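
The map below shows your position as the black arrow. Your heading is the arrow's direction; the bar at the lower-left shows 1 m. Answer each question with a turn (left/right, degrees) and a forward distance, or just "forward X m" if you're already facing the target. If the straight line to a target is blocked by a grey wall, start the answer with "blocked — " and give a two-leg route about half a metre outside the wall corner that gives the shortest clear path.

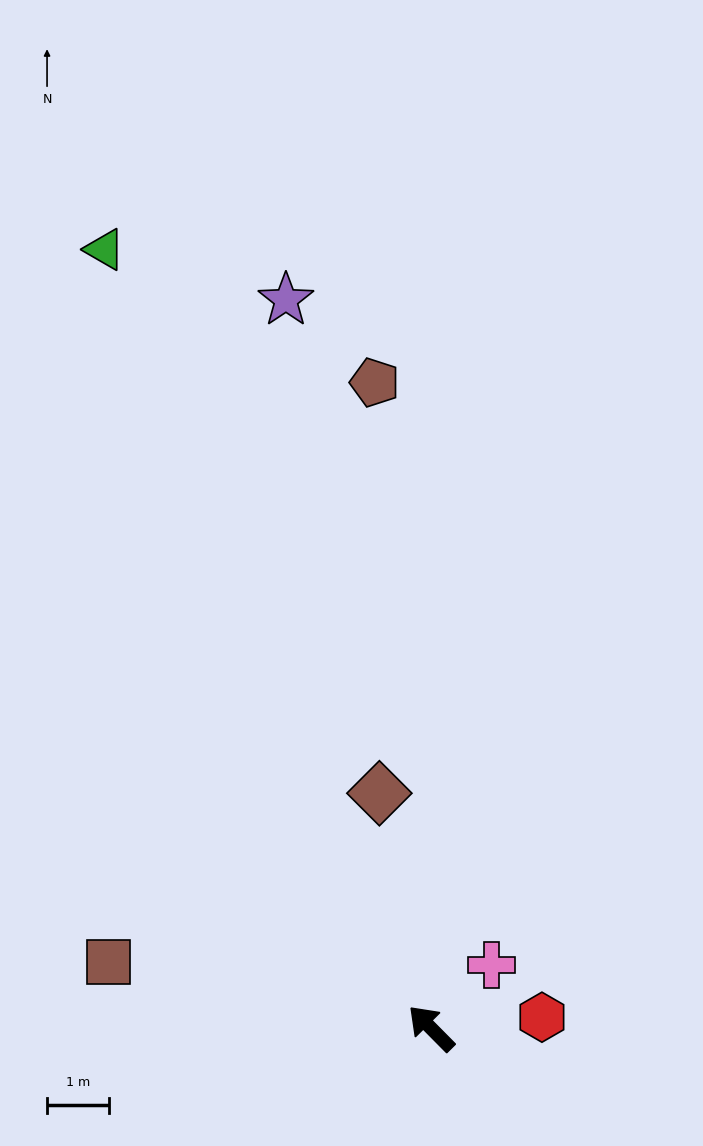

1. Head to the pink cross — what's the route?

turn right 88°, forward 1.4 m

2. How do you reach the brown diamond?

turn right 32°, forward 3.9 m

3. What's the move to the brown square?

turn left 34°, forward 5.3 m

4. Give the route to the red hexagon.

turn right 129°, forward 1.8 m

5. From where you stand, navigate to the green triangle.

turn right 22°, forward 13.7 m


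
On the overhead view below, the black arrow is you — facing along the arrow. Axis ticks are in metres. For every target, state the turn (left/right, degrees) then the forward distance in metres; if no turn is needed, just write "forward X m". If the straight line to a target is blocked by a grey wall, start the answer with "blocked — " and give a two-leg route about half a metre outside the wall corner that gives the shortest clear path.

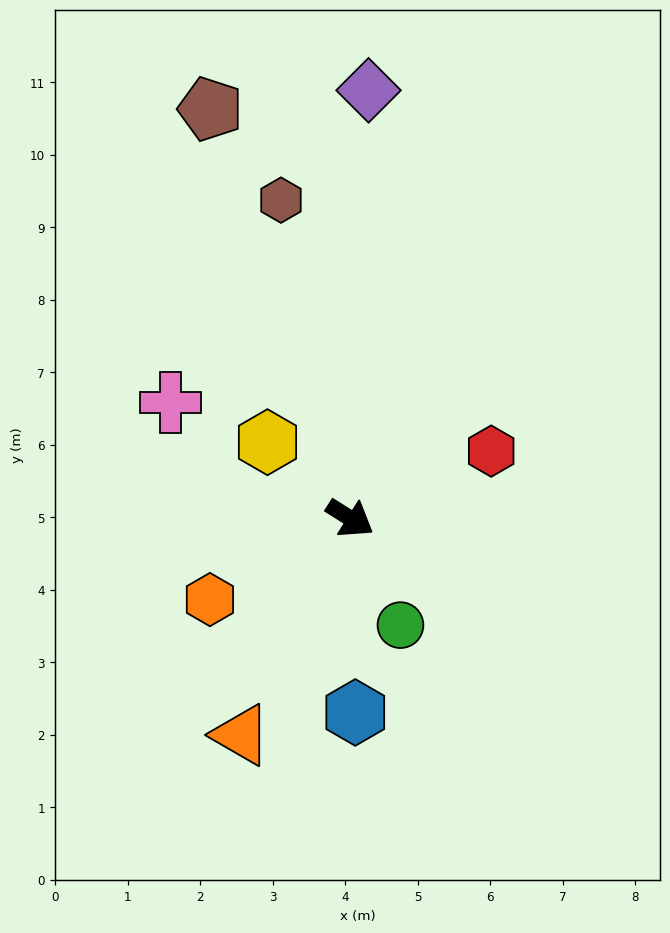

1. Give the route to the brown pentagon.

turn left 141°, forward 6.0 m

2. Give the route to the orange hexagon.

turn right 118°, forward 2.2 m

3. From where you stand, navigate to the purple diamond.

turn left 120°, forward 5.9 m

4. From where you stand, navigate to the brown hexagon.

turn left 135°, forward 4.5 m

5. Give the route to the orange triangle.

turn right 85°, forward 3.3 m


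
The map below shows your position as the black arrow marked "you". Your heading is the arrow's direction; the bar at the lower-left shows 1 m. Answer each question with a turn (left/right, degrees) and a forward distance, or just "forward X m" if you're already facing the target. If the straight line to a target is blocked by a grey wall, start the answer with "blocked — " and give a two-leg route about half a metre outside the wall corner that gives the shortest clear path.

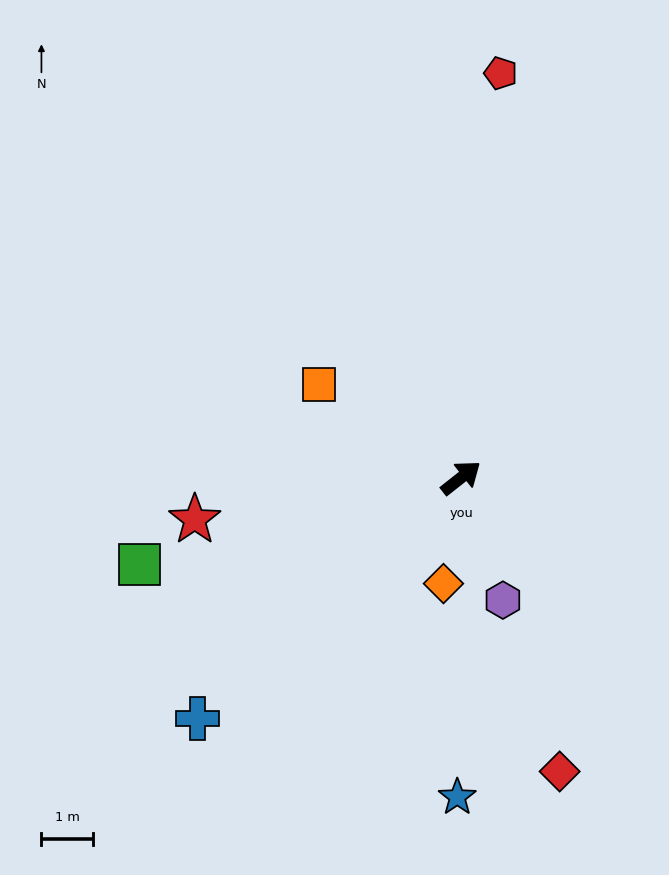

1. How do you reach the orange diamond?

turn right 138°, forward 2.1 m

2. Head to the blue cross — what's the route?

turn right 176°, forward 6.9 m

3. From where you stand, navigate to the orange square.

turn left 109°, forward 3.3 m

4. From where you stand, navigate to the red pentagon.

turn left 46°, forward 7.8 m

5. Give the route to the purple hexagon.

turn right 109°, forward 2.5 m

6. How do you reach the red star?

turn left 151°, forward 5.2 m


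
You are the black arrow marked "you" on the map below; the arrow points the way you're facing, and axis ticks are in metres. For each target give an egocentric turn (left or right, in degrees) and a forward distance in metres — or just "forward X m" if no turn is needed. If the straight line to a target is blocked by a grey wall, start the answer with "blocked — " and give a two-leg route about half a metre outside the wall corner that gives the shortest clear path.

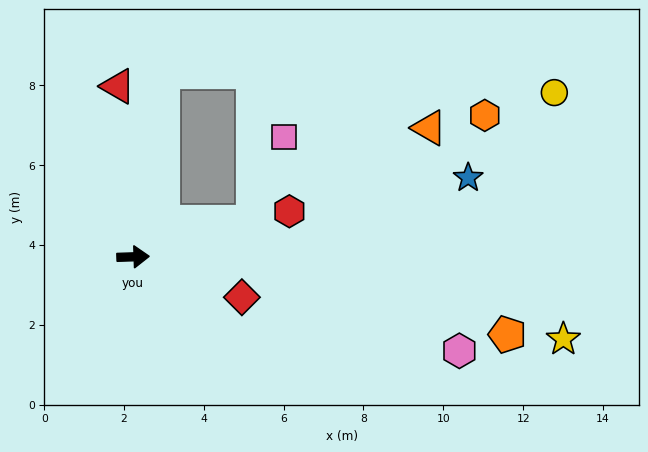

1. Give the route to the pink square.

blocked — turn left 14°, forward 3.1 m, then turn left 54°, forward 2.3 m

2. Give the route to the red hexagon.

turn left 14°, forward 4.1 m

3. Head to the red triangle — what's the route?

turn left 93°, forward 4.3 m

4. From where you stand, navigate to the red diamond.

turn right 22°, forward 2.9 m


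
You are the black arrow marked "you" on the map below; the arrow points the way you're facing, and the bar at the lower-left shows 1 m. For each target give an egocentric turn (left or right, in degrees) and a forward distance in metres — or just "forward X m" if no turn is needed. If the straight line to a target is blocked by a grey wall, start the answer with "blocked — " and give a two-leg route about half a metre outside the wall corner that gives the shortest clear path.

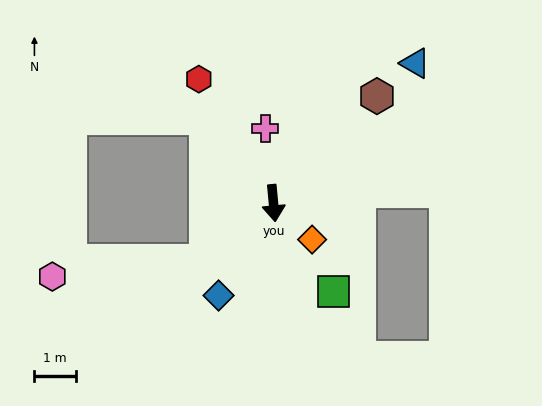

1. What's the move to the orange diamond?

turn left 41°, forward 1.3 m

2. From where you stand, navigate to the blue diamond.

turn right 36°, forward 2.6 m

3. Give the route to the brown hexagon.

turn left 131°, forward 3.6 m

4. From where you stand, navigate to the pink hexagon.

blocked — turn right 54°, forward 2.2 m, then turn right 36°, forward 3.8 m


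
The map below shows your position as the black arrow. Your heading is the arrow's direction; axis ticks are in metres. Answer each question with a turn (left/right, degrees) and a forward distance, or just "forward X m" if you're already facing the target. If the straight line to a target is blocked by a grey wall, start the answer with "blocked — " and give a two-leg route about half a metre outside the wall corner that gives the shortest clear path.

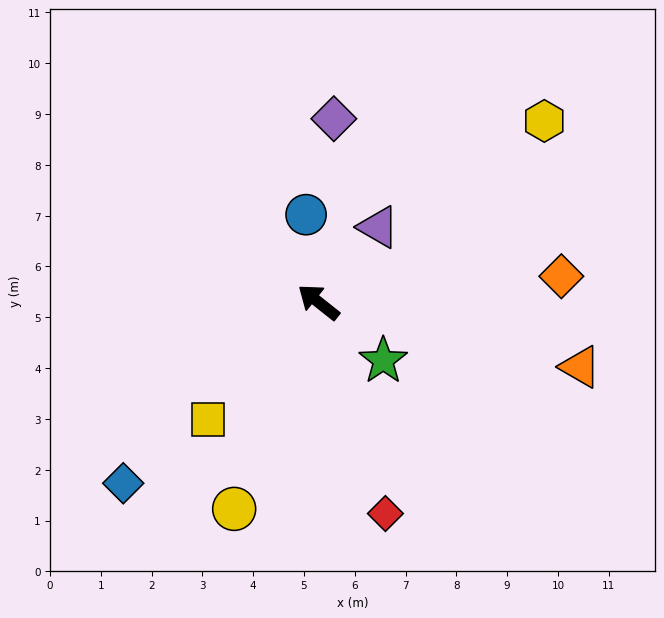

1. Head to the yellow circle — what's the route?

turn left 106°, forward 4.4 m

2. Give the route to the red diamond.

turn left 146°, forward 4.4 m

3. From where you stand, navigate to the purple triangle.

turn right 90°, forward 1.9 m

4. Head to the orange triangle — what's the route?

turn right 155°, forward 5.3 m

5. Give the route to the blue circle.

turn right 43°, forward 1.7 m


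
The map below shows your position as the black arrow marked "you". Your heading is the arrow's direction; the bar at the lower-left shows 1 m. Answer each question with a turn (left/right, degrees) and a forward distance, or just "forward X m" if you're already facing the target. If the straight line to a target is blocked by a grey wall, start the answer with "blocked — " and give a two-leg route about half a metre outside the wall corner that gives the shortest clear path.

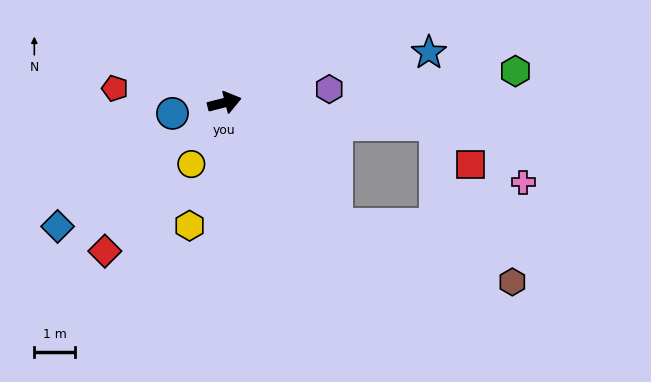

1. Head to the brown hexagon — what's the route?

blocked — turn right 62°, forward 4.1 m, then turn left 30°, forward 4.6 m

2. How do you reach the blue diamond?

turn right 158°, forward 5.1 m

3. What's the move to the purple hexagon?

turn right 7°, forward 2.6 m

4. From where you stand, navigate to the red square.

blocked — turn right 20°, forward 5.2 m, then turn right 44°, forward 1.3 m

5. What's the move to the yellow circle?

turn right 133°, forward 1.7 m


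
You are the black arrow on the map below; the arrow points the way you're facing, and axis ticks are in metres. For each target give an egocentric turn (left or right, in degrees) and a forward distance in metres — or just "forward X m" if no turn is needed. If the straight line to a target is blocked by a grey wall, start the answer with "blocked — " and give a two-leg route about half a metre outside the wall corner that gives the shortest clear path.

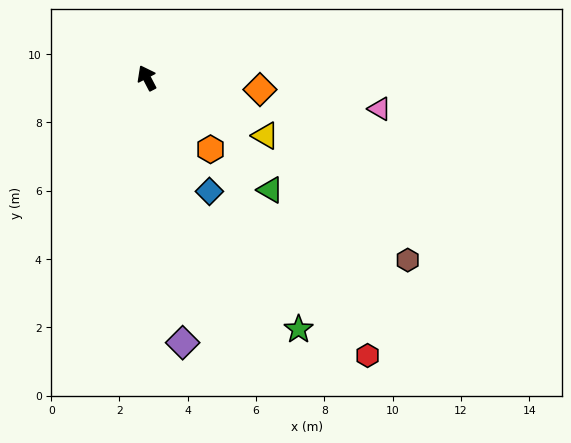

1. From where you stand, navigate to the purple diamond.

turn left 160°, forward 7.8 m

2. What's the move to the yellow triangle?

turn right 144°, forward 3.9 m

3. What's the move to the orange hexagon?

turn right 166°, forward 2.8 m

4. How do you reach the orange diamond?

turn right 123°, forward 3.3 m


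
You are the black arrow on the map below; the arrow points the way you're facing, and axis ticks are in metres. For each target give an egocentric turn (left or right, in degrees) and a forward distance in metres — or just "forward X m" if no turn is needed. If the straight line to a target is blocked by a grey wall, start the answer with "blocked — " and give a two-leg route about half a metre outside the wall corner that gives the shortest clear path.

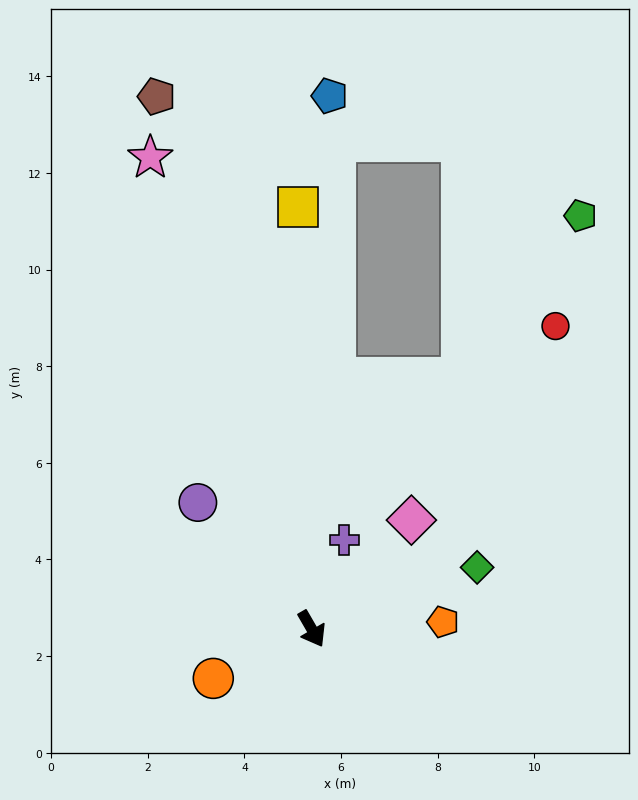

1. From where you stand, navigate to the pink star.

turn left 169°, forward 10.3 m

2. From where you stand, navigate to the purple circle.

turn right 168°, forward 3.5 m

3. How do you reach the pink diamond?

turn left 107°, forward 3.1 m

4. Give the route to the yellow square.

turn left 152°, forward 8.7 m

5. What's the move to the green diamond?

turn left 80°, forward 3.7 m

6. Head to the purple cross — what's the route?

turn left 130°, forward 2.0 m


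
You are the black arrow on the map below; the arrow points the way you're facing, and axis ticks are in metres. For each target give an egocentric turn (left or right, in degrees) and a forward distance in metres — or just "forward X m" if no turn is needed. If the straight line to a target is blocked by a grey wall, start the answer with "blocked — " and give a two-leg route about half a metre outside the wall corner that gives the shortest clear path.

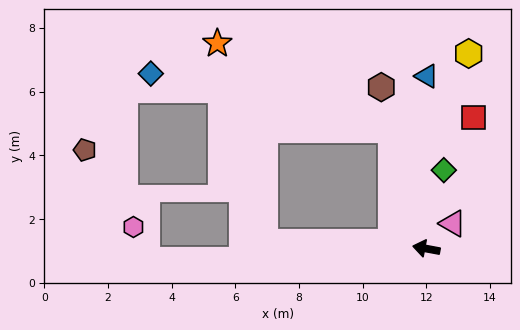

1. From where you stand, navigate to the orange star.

blocked — turn right 63°, forward 3.9 m, then turn left 47°, forward 6.1 m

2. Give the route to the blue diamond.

blocked — turn right 63°, forward 3.9 m, then turn left 61°, forward 7.7 m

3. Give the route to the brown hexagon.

turn right 64°, forward 5.3 m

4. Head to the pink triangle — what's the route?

turn right 126°, forward 1.1 m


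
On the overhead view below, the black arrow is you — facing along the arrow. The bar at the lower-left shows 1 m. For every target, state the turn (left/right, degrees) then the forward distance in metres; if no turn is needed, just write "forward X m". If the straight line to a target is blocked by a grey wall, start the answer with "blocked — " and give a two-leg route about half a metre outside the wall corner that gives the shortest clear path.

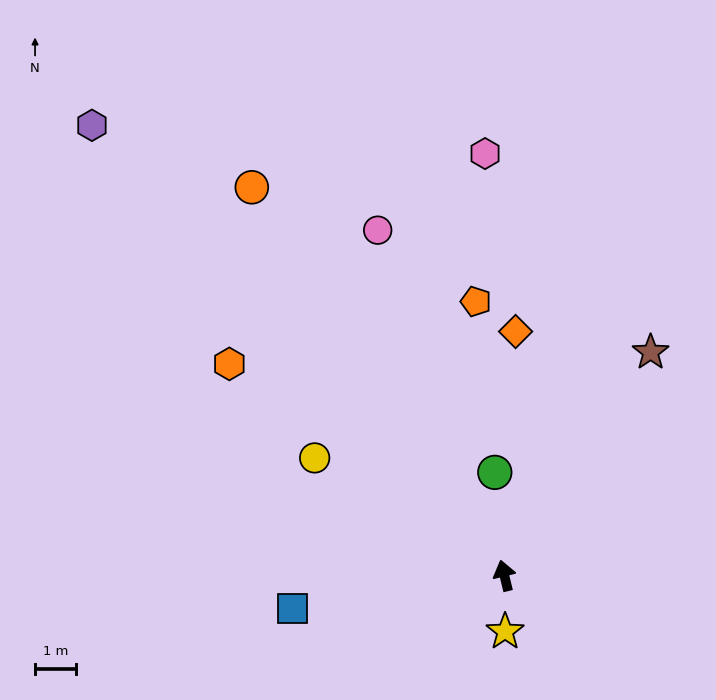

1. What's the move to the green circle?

turn right 8°, forward 2.5 m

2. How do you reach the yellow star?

turn left 167°, forward 1.4 m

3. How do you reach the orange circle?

turn left 19°, forward 11.3 m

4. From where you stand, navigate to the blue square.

turn left 85°, forward 5.2 m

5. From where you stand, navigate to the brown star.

turn right 47°, forward 6.5 m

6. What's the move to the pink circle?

turn left 7°, forward 9.0 m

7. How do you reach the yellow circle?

turn left 45°, forward 5.5 m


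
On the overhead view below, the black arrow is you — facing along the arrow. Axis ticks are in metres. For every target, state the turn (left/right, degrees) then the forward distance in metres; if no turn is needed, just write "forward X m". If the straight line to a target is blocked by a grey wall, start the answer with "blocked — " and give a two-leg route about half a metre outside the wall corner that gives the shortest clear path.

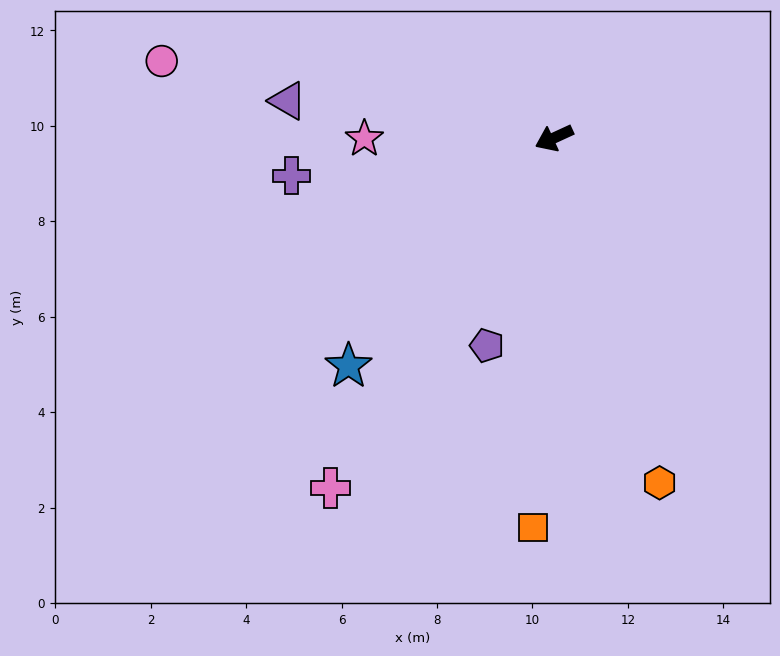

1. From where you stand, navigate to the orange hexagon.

turn left 82°, forward 7.6 m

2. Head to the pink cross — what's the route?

turn left 33°, forward 8.7 m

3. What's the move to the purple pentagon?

turn left 47°, forward 4.6 m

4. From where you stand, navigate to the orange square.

turn left 62°, forward 8.2 m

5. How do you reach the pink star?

turn right 25°, forward 4.0 m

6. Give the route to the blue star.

turn left 23°, forward 6.4 m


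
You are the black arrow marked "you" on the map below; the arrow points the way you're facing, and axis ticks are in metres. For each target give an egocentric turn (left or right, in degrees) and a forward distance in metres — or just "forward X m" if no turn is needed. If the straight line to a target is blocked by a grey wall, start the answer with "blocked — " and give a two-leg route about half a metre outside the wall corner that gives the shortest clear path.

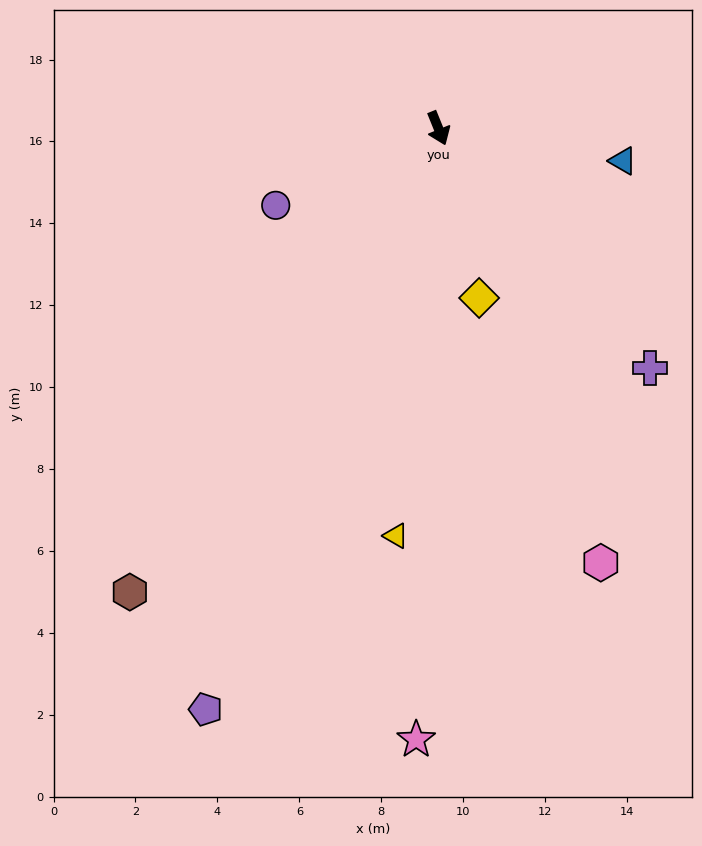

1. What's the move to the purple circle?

turn right 87°, forward 4.4 m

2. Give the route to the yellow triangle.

turn right 28°, forward 10.0 m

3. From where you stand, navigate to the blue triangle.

turn left 58°, forward 4.6 m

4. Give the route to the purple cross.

turn left 19°, forward 7.8 m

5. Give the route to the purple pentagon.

turn right 44°, forward 15.3 m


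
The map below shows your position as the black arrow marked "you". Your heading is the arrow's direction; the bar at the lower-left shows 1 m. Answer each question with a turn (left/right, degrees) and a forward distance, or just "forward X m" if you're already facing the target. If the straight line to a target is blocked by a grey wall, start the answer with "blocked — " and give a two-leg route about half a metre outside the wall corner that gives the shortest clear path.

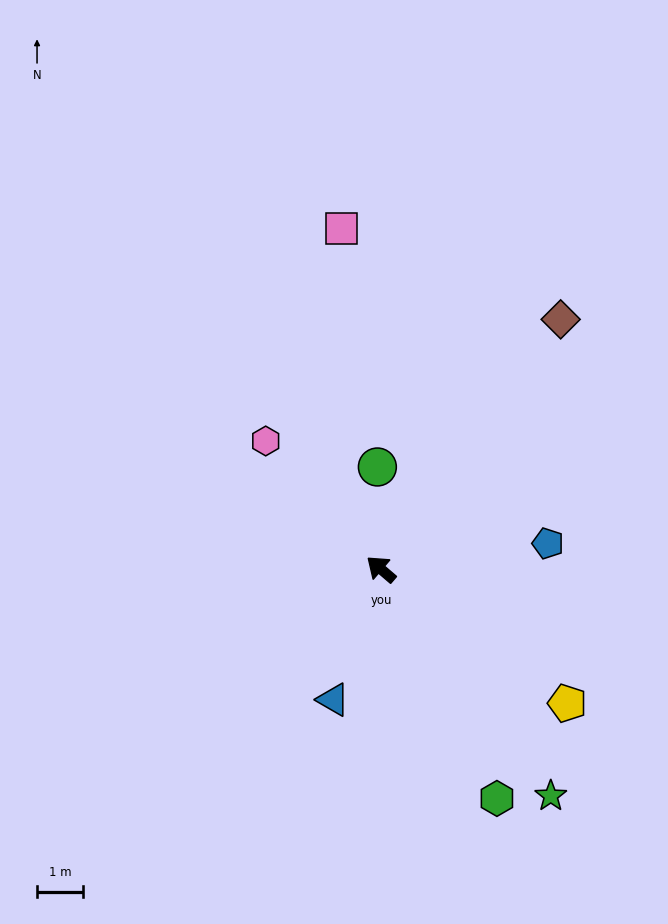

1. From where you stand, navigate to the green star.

turn left 167°, forward 6.1 m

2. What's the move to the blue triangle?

turn left 110°, forward 3.0 m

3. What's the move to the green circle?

turn right 47°, forward 2.2 m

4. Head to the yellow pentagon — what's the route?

turn right 175°, forward 5.0 m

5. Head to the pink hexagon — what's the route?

turn right 7°, forward 3.7 m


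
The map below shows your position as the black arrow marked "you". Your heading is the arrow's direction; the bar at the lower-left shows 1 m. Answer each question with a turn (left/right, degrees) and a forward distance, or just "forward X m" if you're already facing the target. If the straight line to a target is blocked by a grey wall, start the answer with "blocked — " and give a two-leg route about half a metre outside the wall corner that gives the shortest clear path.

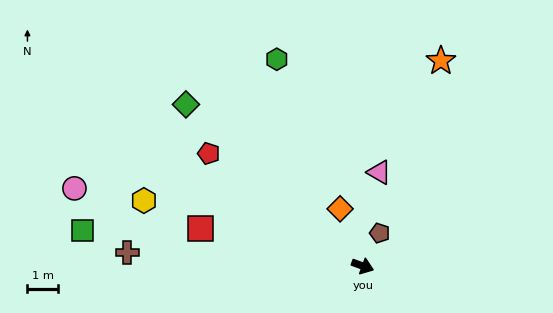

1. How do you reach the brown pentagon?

turn left 83°, forward 1.2 m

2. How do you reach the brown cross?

turn right 163°, forward 7.8 m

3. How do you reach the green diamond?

turn left 158°, forward 7.9 m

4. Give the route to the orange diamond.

turn left 132°, forward 2.0 m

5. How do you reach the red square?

turn right 173°, forward 5.5 m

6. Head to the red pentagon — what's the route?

turn left 164°, forward 6.3 m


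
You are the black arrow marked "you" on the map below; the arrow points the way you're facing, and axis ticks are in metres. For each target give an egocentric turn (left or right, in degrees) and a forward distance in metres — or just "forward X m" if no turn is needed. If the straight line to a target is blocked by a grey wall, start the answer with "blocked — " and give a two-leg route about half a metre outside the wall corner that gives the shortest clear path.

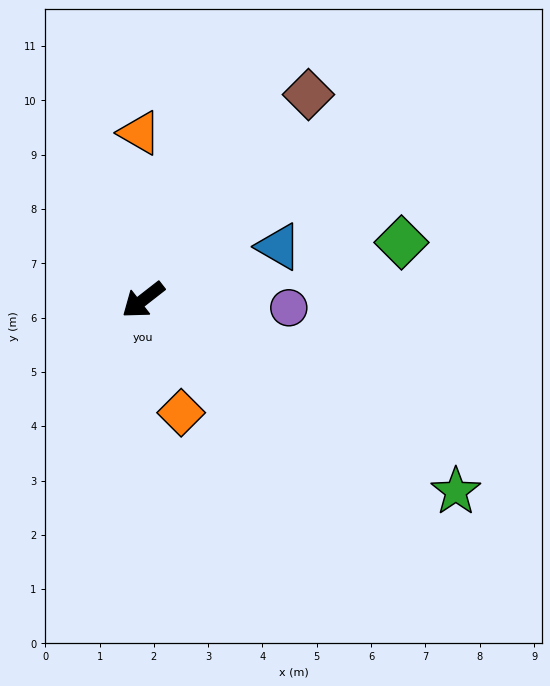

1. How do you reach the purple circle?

turn left 139°, forward 2.7 m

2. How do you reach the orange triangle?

turn right 127°, forward 3.1 m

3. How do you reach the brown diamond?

turn right 167°, forward 4.9 m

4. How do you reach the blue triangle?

turn left 164°, forward 2.7 m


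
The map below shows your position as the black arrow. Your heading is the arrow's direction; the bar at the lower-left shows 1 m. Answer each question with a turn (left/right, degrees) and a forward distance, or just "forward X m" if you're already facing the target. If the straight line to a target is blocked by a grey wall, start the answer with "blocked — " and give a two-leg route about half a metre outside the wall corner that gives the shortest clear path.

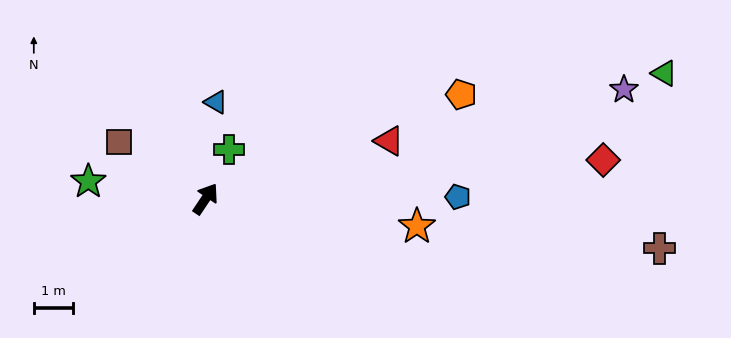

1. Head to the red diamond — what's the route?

turn right 51°, forward 10.2 m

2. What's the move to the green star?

turn left 115°, forward 3.0 m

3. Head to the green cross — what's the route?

turn left 8°, forward 1.4 m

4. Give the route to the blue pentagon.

turn right 56°, forward 6.4 m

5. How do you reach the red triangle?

turn right 39°, forward 4.9 m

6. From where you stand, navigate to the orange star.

turn right 64°, forward 5.4 m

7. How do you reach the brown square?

turn left 91°, forward 2.6 m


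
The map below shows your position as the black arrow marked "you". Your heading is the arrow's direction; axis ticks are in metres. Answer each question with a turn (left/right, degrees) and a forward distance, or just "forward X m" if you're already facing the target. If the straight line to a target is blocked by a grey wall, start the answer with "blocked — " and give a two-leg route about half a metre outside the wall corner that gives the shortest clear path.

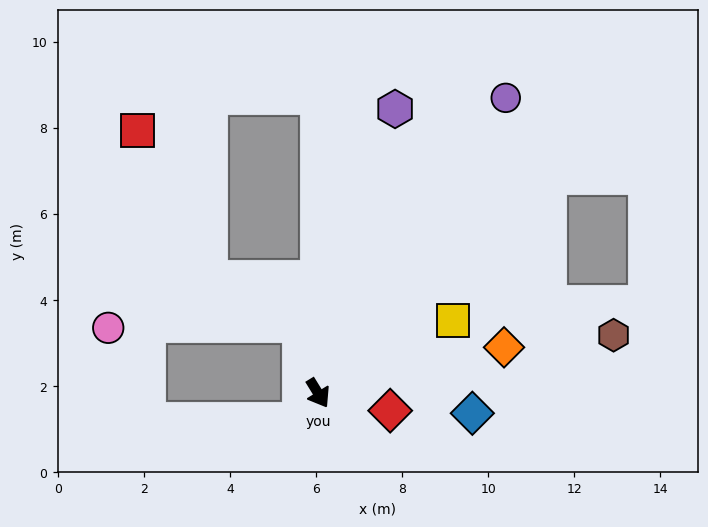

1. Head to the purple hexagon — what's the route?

turn left 133°, forward 6.8 m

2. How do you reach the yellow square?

turn left 87°, forward 3.6 m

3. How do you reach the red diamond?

turn left 45°, forward 1.7 m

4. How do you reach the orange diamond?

turn left 72°, forward 4.4 m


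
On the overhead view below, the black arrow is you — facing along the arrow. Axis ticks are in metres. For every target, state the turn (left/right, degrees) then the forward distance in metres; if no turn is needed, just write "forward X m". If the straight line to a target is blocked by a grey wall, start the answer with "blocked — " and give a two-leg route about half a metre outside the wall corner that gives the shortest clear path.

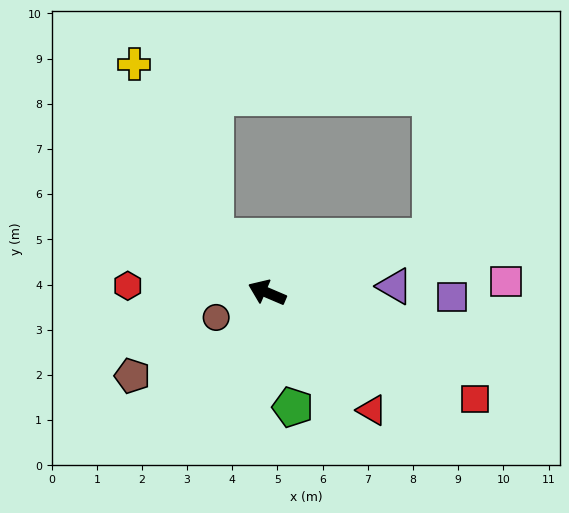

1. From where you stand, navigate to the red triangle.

turn left 155°, forward 3.5 m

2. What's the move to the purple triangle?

turn right 154°, forward 2.8 m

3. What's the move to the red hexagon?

turn left 20°, forward 3.1 m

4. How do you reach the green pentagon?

turn left 126°, forward 2.6 m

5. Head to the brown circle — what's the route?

turn left 49°, forward 1.3 m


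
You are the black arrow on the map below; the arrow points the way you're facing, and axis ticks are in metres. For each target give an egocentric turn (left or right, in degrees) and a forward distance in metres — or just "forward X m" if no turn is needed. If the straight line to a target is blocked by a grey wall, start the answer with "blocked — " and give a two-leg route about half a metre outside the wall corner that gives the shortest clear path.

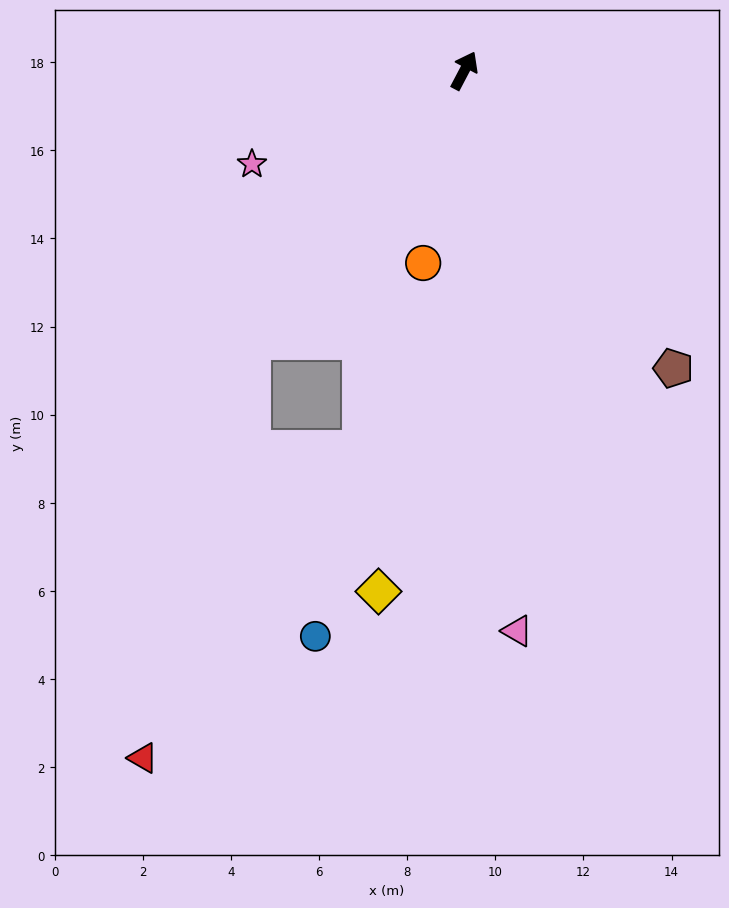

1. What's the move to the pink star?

turn left 142°, forward 5.3 m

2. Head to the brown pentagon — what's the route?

turn right 117°, forward 8.3 m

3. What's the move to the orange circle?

turn right 164°, forward 4.5 m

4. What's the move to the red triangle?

blocked — turn left 170°, forward 7.8 m, then turn left 23°, forward 9.8 m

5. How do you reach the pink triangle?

turn right 147°, forward 12.8 m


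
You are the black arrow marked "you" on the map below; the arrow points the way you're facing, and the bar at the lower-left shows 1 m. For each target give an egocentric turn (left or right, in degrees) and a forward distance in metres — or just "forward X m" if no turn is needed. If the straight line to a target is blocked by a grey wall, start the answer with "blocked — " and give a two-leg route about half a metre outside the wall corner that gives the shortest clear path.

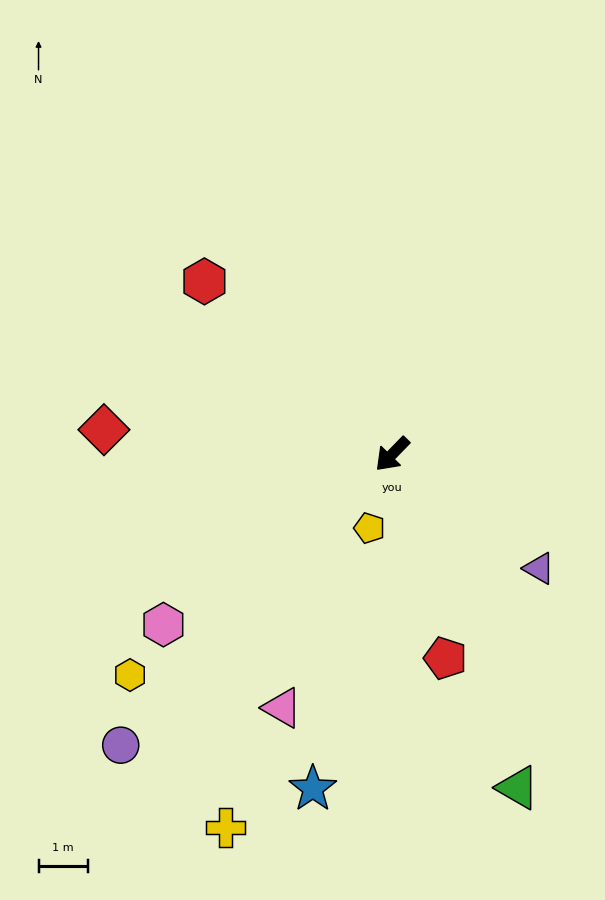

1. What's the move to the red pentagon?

turn left 59°, forward 4.3 m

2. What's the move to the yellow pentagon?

turn left 27°, forward 1.6 m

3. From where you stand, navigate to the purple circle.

forward 8.1 m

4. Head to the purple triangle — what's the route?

turn left 96°, forward 3.8 m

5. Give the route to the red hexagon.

turn right 88°, forward 5.2 m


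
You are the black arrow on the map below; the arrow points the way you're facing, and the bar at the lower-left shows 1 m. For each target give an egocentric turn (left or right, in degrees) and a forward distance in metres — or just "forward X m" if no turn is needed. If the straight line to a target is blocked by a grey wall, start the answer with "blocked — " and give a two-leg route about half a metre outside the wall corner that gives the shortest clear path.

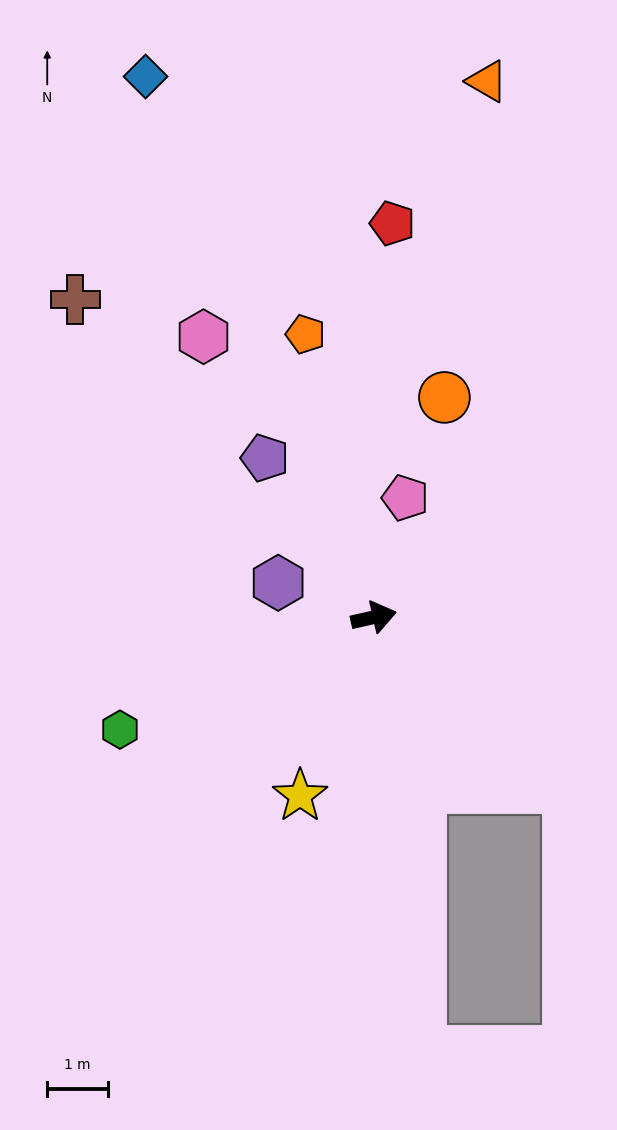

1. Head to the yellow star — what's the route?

turn right 125°, forward 3.2 m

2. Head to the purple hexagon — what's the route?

turn left 147°, forward 1.7 m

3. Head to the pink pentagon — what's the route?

turn left 62°, forward 2.0 m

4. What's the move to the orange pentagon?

turn left 91°, forward 4.8 m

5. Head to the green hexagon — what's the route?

turn right 169°, forward 4.6 m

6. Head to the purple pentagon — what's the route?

turn left 112°, forward 3.2 m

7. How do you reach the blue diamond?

turn left 100°, forward 9.7 m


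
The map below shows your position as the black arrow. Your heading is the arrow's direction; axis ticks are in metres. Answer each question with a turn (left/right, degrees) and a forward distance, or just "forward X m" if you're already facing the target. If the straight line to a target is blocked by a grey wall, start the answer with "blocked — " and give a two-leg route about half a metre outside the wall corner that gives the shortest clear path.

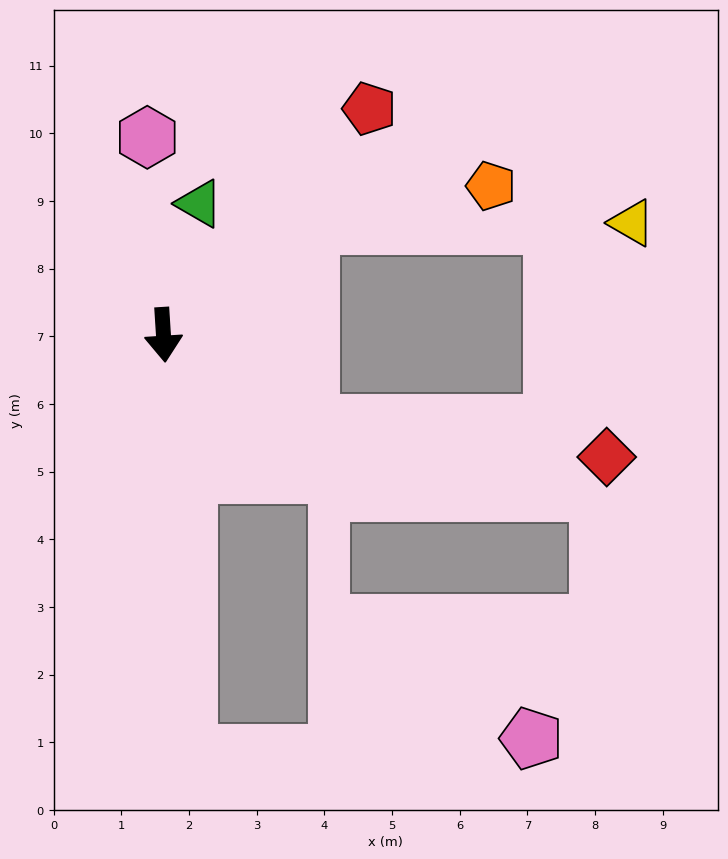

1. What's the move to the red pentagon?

turn left 134°, forward 4.5 m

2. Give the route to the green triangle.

turn left 161°, forward 2.0 m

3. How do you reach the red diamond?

blocked — turn left 55°, forward 2.5 m, then turn left 25°, forward 4.4 m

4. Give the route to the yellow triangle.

blocked — turn left 123°, forward 2.7 m, then turn right 36°, forward 4.8 m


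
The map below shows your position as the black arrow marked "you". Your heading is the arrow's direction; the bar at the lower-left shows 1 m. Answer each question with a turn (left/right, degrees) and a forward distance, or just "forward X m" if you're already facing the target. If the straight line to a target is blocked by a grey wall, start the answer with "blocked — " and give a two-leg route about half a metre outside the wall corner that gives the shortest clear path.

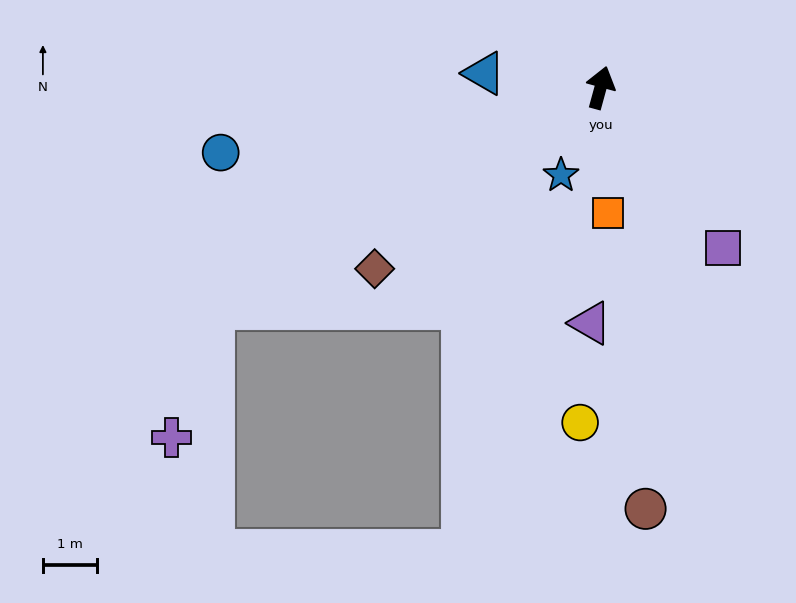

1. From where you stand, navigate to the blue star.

turn left 171°, forward 1.8 m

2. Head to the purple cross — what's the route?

blocked — turn left 135°, forward 8.3 m, then turn left 43°, forward 2.5 m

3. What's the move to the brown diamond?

turn left 144°, forward 5.4 m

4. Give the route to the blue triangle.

turn left 98°, forward 2.2 m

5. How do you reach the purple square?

turn right 127°, forward 3.8 m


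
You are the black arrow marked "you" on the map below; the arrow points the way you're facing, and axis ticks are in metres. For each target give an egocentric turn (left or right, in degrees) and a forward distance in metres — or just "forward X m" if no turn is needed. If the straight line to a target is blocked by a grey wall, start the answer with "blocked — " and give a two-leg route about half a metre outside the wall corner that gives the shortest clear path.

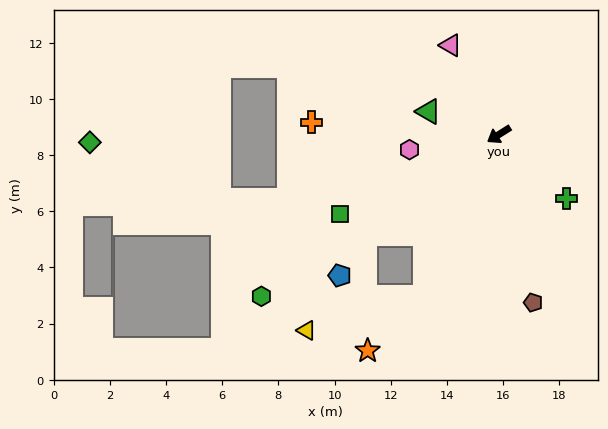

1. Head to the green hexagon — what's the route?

turn left 2°, forward 10.2 m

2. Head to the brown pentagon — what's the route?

turn left 69°, forward 6.1 m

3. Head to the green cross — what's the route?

turn left 104°, forward 3.3 m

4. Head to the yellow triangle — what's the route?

blocked — turn left 33°, forward 6.4 m, then turn right 49°, forward 4.4 m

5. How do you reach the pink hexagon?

turn right 23°, forward 3.2 m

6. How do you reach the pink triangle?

turn right 94°, forward 3.6 m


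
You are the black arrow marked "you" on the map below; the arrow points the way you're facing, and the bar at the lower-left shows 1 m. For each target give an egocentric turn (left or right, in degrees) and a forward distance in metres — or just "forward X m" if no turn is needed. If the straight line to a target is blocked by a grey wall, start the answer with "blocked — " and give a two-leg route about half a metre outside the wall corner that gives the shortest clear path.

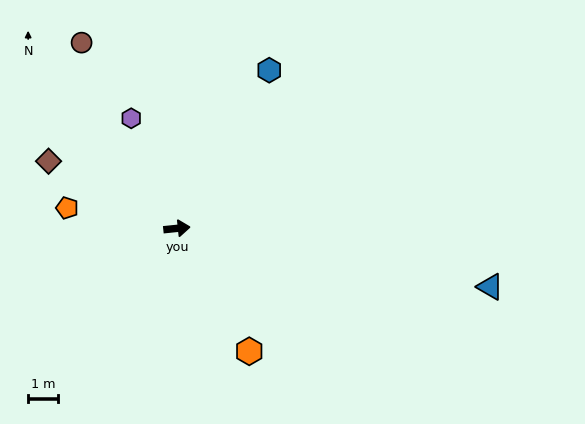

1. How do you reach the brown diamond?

turn left 147°, forward 4.8 m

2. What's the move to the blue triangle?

turn right 16°, forward 10.7 m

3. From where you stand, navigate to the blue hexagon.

turn left 54°, forward 6.1 m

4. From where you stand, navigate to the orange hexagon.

turn right 65°, forward 4.8 m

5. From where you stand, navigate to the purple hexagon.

turn left 107°, forward 4.0 m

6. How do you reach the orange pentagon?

turn left 164°, forward 3.7 m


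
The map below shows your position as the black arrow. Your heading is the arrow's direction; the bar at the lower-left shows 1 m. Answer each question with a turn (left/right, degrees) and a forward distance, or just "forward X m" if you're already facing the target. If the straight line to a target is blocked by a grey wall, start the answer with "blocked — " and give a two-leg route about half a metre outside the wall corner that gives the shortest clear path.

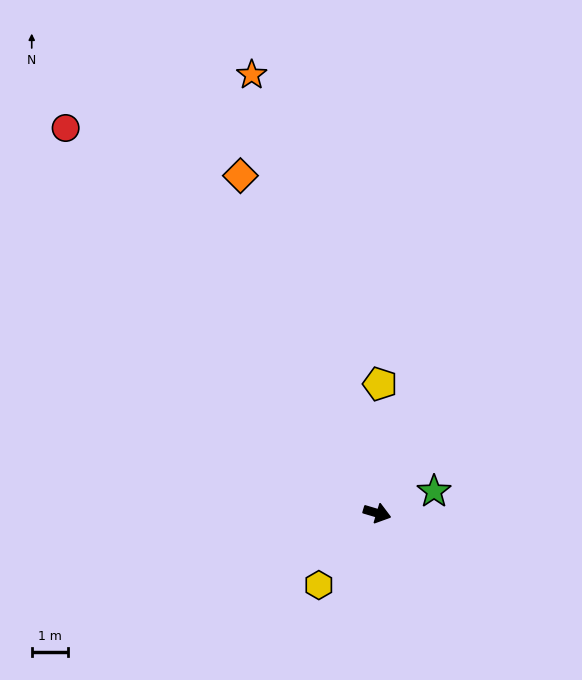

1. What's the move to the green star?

turn left 37°, forward 1.7 m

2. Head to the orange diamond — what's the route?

turn left 129°, forward 10.0 m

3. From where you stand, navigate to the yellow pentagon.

turn left 105°, forward 3.6 m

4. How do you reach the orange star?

turn left 123°, forward 12.5 m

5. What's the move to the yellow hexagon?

turn right 112°, forward 2.5 m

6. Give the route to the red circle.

turn left 146°, forward 13.6 m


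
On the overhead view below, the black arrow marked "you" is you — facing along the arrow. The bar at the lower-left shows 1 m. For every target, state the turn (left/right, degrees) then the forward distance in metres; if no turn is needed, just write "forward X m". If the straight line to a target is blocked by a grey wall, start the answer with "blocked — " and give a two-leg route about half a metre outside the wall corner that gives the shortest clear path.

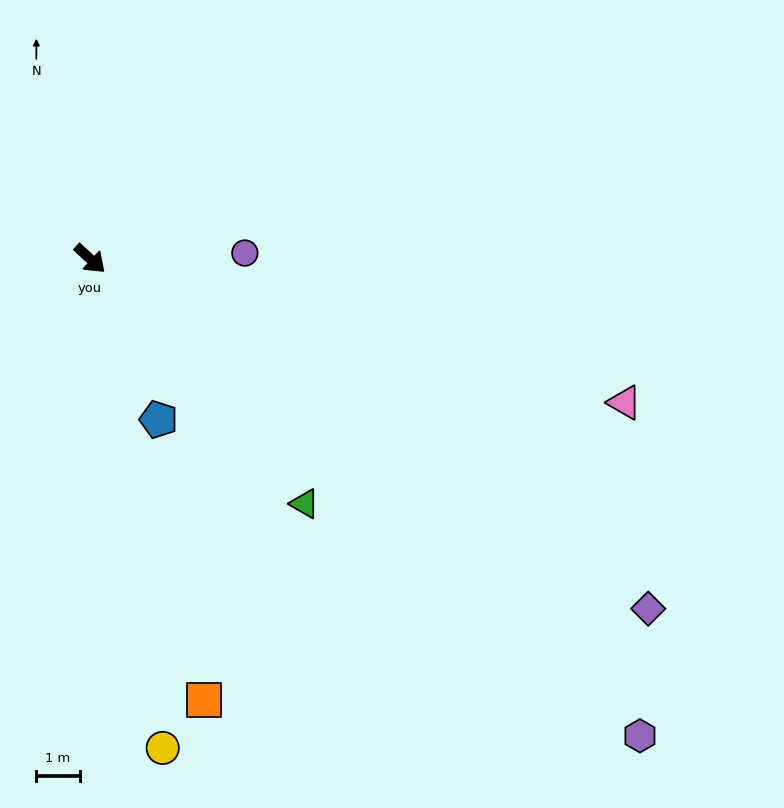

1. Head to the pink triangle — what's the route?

turn left 27°, forward 12.8 m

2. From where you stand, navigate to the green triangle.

turn right 6°, forward 7.5 m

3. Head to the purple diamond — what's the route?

turn left 10°, forward 15.2 m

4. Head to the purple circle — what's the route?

turn left 45°, forward 3.6 m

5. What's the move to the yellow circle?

turn right 39°, forward 11.4 m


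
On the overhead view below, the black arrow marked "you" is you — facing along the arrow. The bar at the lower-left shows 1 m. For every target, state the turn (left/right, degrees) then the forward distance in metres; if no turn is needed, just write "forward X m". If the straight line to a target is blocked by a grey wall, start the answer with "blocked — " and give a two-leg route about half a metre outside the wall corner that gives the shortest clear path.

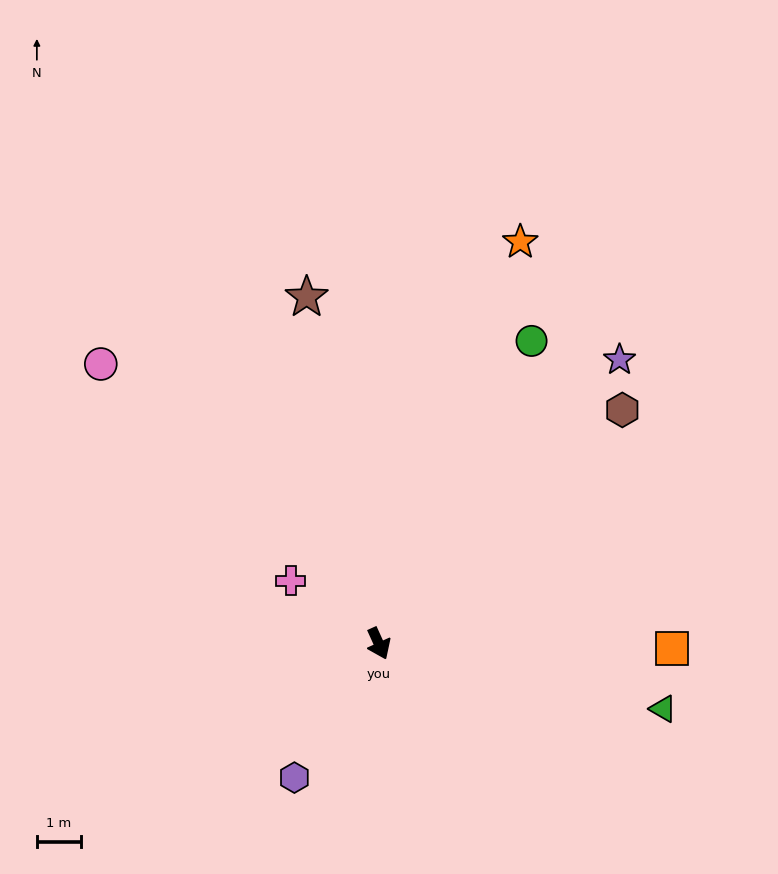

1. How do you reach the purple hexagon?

turn right 57°, forward 3.6 m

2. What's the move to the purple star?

turn left 115°, forward 8.4 m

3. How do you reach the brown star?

turn left 167°, forward 8.0 m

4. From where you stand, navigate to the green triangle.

turn left 53°, forward 6.6 m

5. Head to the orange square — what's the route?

turn left 65°, forward 6.7 m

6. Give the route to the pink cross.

turn right 150°, forward 2.5 m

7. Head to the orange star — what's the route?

turn left 136°, forward 9.7 m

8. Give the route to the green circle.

turn left 129°, forward 7.7 m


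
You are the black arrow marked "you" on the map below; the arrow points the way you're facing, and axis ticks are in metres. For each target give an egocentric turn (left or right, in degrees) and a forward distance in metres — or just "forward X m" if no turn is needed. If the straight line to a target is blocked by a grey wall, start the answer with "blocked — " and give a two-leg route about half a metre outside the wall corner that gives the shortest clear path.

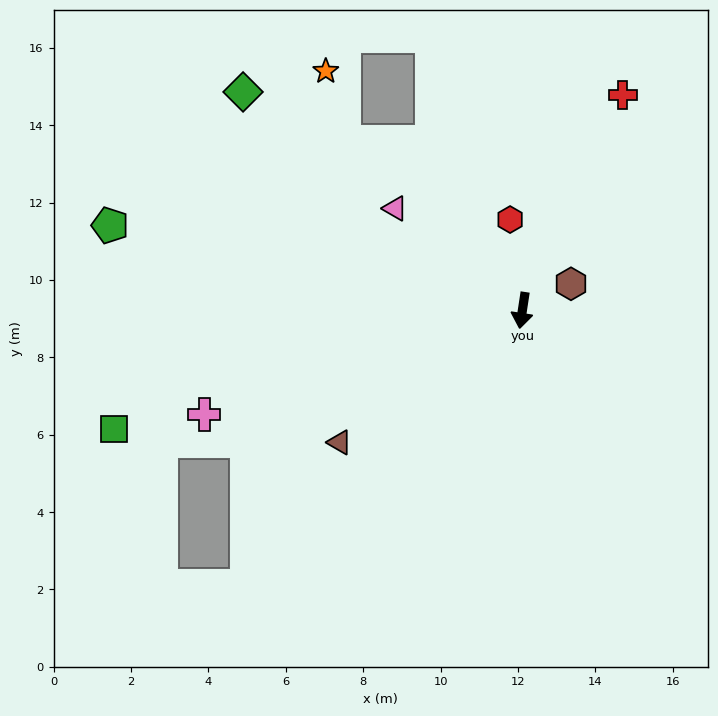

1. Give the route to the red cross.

turn left 164°, forward 6.1 m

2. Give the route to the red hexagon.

turn right 164°, forward 2.4 m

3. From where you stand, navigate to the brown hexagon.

turn left 127°, forward 1.4 m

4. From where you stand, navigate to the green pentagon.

turn right 93°, forward 10.9 m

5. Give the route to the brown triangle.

turn right 46°, forward 5.8 m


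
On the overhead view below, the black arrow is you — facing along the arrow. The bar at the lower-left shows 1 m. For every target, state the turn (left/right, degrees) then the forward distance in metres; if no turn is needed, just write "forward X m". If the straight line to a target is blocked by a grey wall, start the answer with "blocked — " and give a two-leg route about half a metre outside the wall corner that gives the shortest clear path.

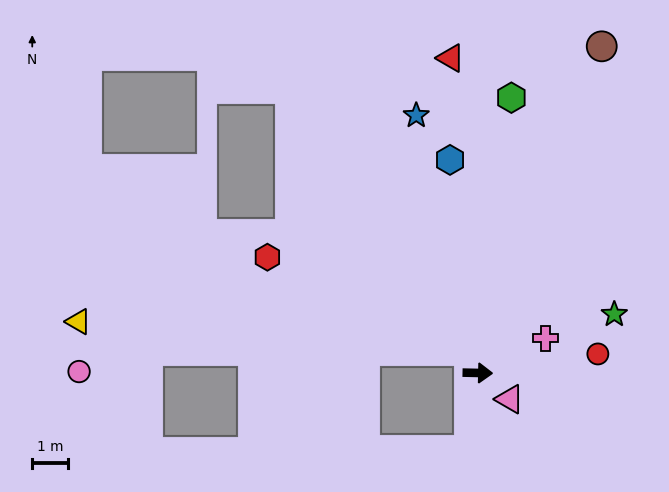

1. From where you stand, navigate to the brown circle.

turn left 70°, forward 9.9 m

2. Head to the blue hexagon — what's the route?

turn left 99°, forward 6.1 m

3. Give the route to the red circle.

turn left 10°, forward 3.4 m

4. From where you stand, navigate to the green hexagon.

turn left 84°, forward 7.8 m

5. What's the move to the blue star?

turn left 105°, forward 7.5 m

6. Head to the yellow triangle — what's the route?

blocked — turn left 115°, forward 0.7 m, then turn left 62°, forward 11.1 m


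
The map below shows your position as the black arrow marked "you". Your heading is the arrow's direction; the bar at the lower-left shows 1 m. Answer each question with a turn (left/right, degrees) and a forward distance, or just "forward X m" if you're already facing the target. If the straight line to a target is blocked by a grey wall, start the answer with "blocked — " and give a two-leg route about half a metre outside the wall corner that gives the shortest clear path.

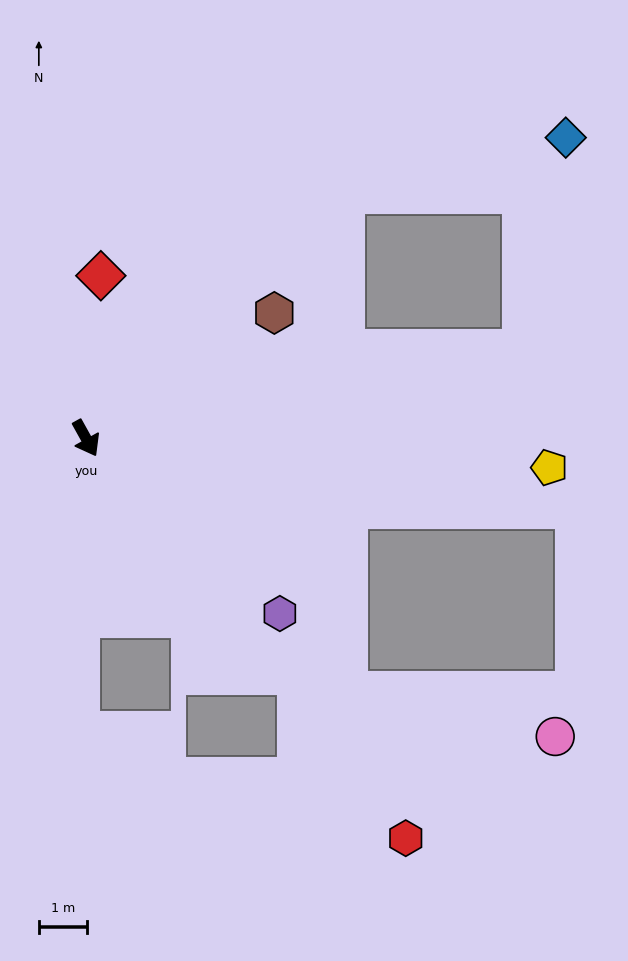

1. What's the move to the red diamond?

turn left 146°, forward 3.4 m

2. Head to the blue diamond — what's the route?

blocked — turn left 104°, forward 7.4 m, then turn right 29°, forward 4.8 m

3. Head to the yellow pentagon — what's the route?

turn left 57°, forward 9.7 m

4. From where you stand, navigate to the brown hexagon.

turn left 95°, forward 4.7 m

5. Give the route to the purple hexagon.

turn left 19°, forward 5.5 m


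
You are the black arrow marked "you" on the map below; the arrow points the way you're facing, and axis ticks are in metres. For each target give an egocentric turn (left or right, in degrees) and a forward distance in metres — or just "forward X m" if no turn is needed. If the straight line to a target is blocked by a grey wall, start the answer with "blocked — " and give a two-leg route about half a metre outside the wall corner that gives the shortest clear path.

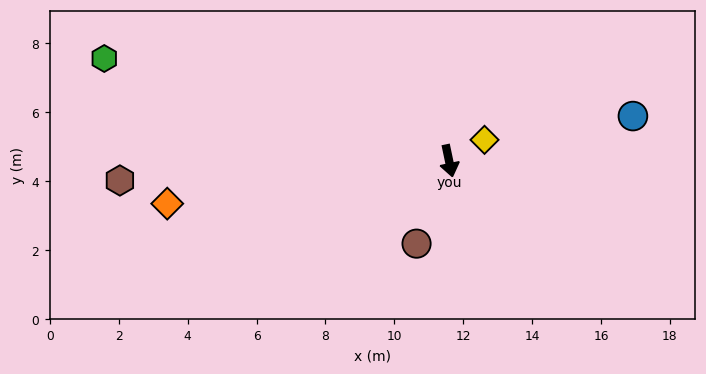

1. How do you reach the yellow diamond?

turn left 109°, forward 1.2 m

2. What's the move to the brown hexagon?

turn right 98°, forward 9.6 m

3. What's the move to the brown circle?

turn right 33°, forward 2.6 m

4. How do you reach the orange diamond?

turn right 93°, forward 8.3 m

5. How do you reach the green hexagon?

turn right 118°, forward 10.4 m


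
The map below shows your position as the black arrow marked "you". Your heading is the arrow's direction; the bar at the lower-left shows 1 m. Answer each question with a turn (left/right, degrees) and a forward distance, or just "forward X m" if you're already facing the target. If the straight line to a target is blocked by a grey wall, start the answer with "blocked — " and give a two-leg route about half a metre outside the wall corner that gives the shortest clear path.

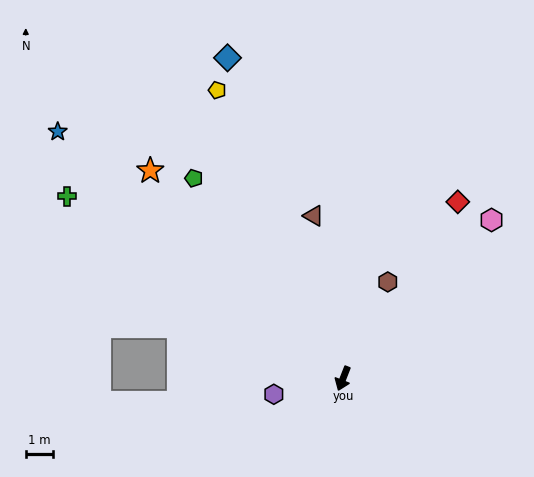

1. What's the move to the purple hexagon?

turn right 56°, forward 2.6 m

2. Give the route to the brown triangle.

turn right 148°, forward 6.0 m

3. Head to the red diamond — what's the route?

turn left 168°, forward 7.7 m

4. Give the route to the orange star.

turn right 116°, forward 10.3 m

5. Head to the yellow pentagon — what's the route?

turn right 135°, forward 11.5 m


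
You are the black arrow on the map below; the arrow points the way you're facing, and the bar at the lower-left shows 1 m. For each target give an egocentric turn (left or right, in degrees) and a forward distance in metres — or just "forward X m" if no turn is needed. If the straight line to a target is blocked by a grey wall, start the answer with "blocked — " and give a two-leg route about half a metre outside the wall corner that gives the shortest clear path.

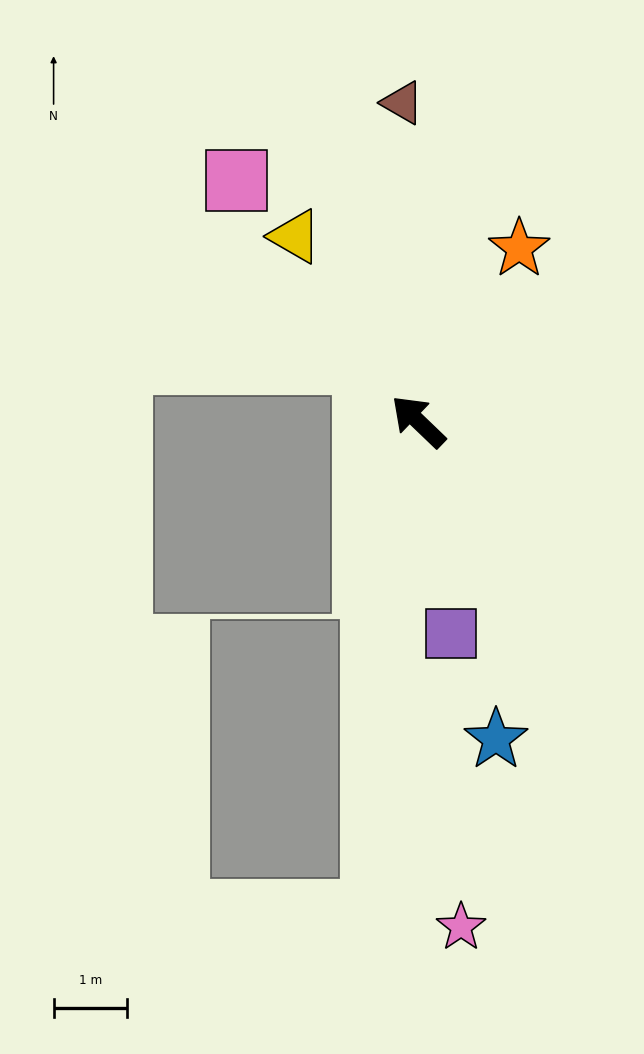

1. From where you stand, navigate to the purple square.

turn left 143°, forward 2.9 m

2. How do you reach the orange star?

turn right 76°, forward 2.7 m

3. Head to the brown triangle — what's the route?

turn right 43°, forward 4.3 m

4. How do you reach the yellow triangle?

turn right 13°, forward 3.0 m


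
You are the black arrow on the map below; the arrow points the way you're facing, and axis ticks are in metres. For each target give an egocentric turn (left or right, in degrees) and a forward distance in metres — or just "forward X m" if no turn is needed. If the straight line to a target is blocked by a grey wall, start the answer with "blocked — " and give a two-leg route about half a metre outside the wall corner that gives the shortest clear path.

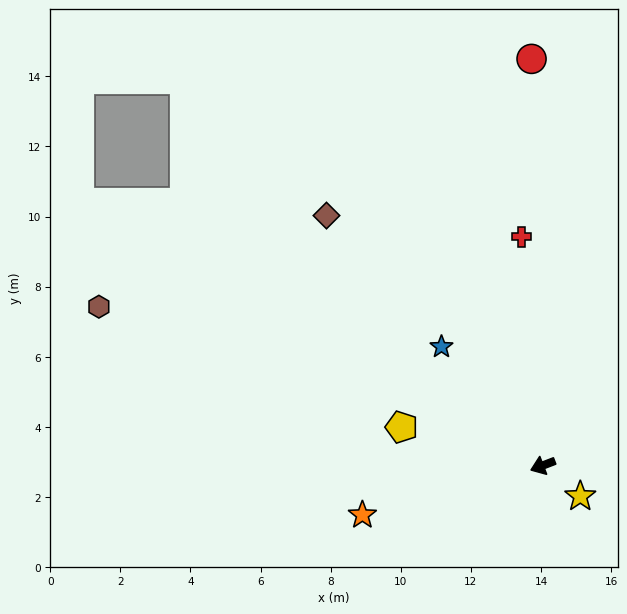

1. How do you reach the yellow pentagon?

turn right 36°, forward 4.2 m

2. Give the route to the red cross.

turn right 106°, forward 6.6 m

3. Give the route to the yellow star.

turn left 120°, forward 1.4 m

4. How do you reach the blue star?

turn right 71°, forward 4.5 m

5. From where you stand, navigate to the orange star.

turn right 6°, forward 5.3 m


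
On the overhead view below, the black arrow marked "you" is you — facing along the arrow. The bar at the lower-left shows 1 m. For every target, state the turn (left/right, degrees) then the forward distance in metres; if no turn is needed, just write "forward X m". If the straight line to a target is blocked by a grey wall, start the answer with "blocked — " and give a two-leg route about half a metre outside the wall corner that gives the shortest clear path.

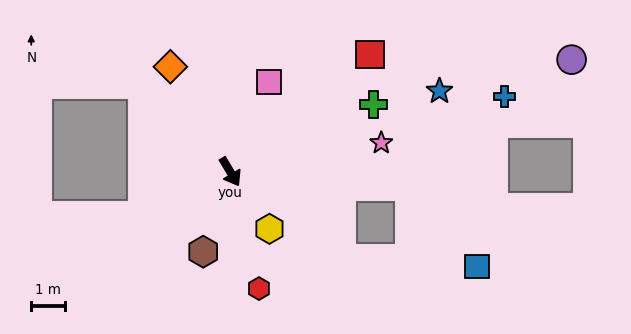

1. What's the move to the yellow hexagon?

turn left 4°, forward 2.0 m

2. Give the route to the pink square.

turn left 126°, forward 2.9 m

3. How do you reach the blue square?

blocked — turn left 21°, forward 4.2 m, then turn left 35°, forward 4.0 m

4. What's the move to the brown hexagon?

turn right 49°, forward 2.5 m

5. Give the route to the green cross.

turn left 84°, forward 4.7 m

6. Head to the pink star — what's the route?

turn left 70°, forward 4.5 m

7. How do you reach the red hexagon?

turn right 17°, forward 3.5 m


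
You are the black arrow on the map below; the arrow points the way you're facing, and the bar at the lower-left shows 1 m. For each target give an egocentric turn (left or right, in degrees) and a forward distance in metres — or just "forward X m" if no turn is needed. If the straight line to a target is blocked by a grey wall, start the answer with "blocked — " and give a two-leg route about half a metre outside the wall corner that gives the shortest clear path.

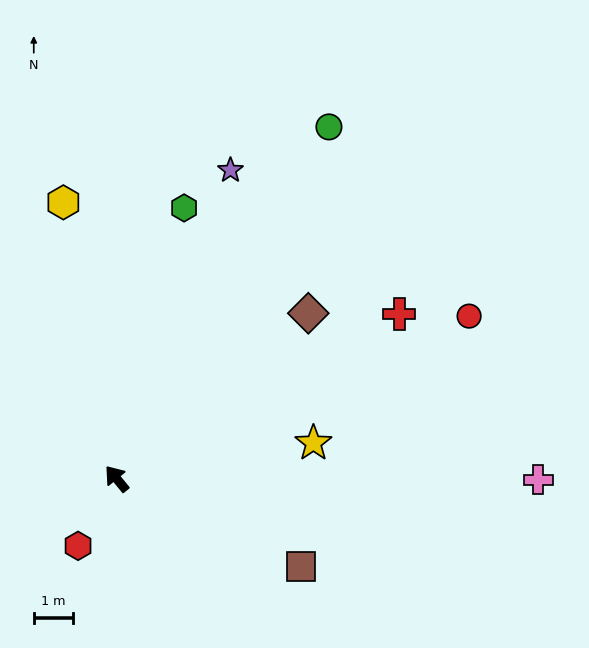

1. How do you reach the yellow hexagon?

turn right 28°, forward 7.2 m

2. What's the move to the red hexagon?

turn left 111°, forward 2.0 m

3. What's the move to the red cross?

turn right 99°, forward 8.3 m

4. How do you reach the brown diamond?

turn right 89°, forward 6.4 m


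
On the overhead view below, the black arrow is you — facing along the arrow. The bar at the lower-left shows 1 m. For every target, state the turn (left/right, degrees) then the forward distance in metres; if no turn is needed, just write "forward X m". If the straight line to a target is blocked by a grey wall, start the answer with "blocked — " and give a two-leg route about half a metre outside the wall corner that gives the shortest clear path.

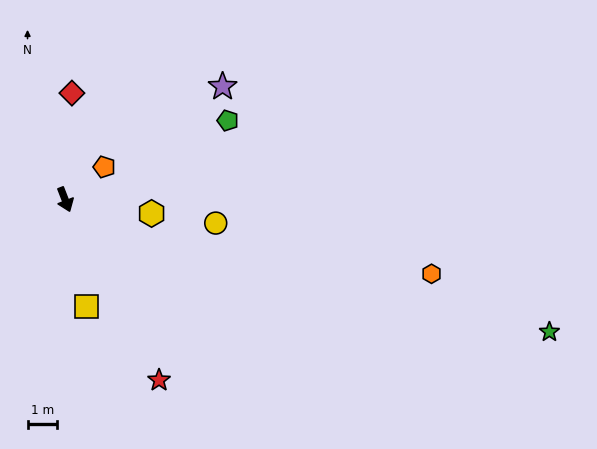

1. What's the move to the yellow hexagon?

turn left 60°, forward 2.9 m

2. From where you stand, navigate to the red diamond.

turn left 155°, forward 3.6 m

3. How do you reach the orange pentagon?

turn left 109°, forward 1.7 m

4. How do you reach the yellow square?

turn right 10°, forward 3.7 m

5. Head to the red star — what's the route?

turn left 6°, forward 6.8 m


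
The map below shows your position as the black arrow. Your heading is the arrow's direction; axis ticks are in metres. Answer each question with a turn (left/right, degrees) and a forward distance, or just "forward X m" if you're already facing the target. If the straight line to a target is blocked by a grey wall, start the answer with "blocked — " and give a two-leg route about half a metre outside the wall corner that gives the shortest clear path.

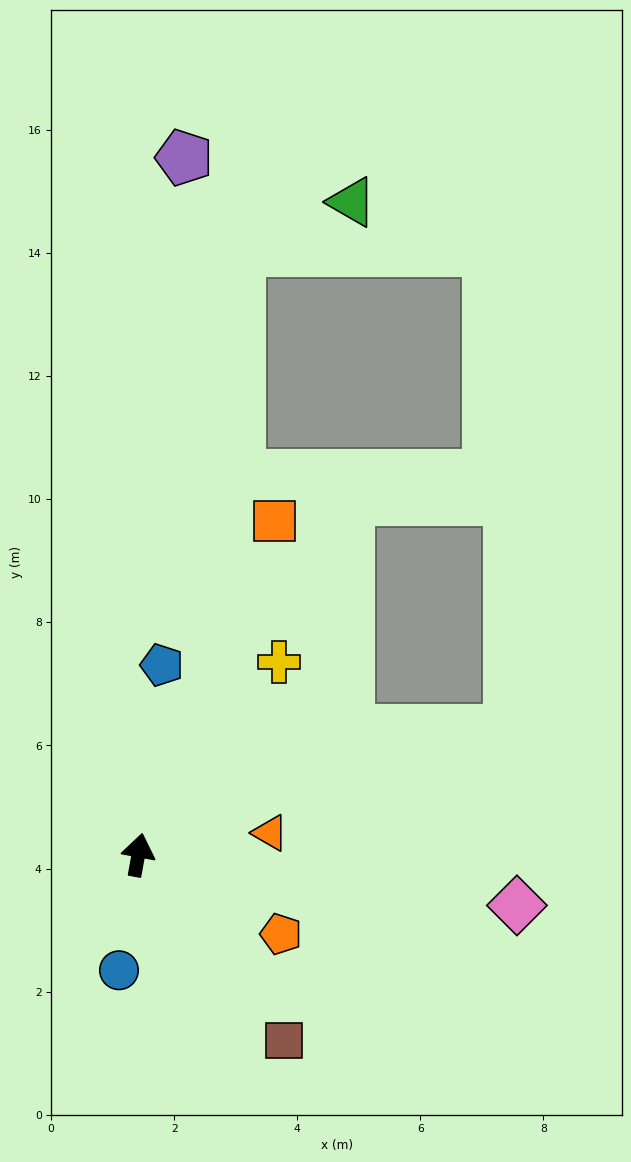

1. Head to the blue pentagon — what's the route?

turn left 3°, forward 3.1 m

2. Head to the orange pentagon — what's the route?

turn right 109°, forward 2.7 m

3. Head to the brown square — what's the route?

turn right 132°, forward 3.8 m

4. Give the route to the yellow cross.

turn right 26°, forward 3.9 m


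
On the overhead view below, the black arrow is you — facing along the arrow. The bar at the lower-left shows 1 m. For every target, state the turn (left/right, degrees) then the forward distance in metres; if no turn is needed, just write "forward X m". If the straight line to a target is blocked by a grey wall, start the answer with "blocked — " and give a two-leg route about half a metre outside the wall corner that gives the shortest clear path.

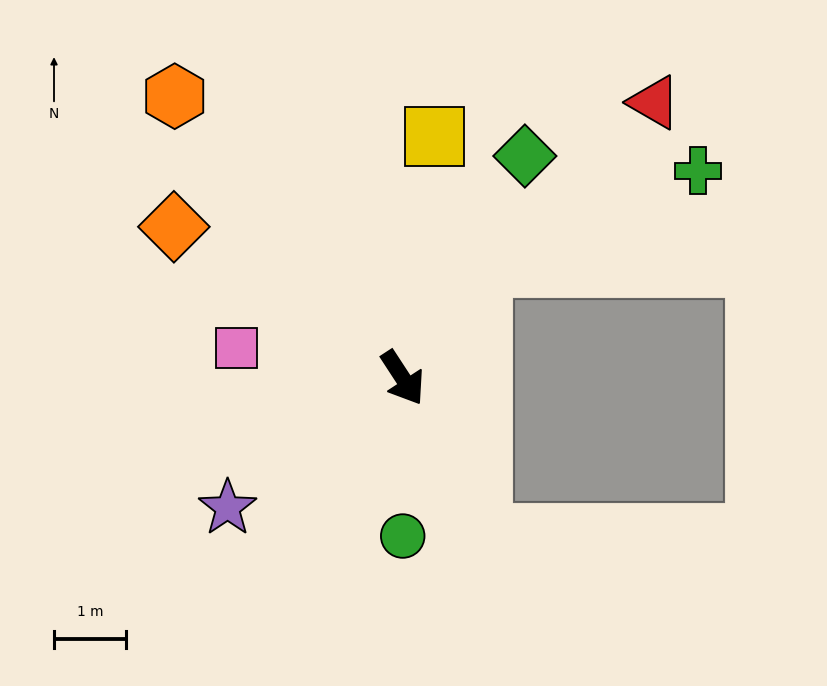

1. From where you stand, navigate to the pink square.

turn right 133°, forward 2.4 m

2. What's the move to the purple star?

turn right 87°, forward 3.0 m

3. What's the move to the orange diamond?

turn right 157°, forward 3.8 m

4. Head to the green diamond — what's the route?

turn left 118°, forward 3.5 m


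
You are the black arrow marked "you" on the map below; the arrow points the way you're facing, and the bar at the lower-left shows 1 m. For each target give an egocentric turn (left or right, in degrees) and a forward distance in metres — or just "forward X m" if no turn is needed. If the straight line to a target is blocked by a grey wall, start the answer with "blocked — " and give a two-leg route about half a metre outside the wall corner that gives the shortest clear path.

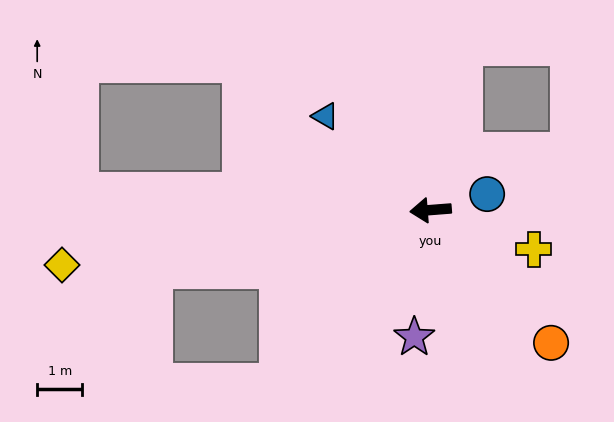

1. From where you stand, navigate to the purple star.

turn left 78°, forward 2.8 m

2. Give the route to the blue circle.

turn right 169°, forward 1.3 m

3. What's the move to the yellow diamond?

turn left 4°, forward 8.2 m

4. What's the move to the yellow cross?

turn left 155°, forward 2.4 m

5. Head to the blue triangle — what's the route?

turn right 46°, forward 3.1 m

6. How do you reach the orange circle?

turn left 128°, forward 4.0 m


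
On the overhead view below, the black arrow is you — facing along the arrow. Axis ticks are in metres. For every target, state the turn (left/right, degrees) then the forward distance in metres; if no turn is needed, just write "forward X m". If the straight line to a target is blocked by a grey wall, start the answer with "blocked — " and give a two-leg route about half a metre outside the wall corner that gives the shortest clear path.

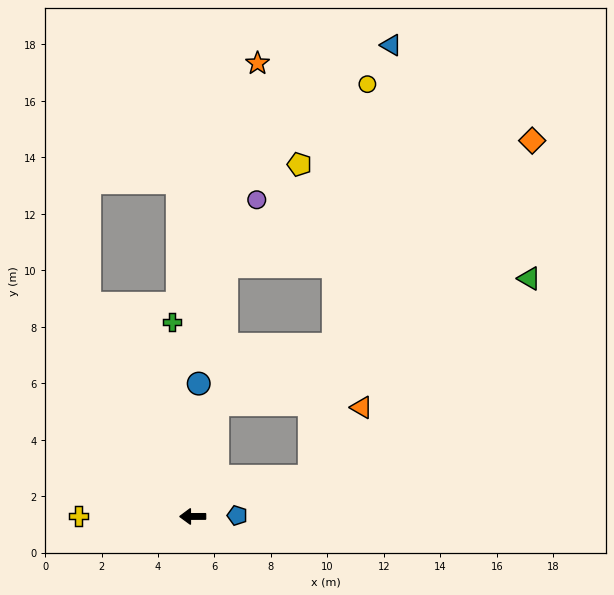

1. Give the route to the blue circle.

turn right 93°, forward 4.7 m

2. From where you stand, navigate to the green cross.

turn right 84°, forward 6.9 m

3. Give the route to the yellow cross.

forward 4.0 m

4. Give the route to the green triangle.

blocked — turn right 103°, forward 4.1 m, then turn right 55°, forward 11.9 m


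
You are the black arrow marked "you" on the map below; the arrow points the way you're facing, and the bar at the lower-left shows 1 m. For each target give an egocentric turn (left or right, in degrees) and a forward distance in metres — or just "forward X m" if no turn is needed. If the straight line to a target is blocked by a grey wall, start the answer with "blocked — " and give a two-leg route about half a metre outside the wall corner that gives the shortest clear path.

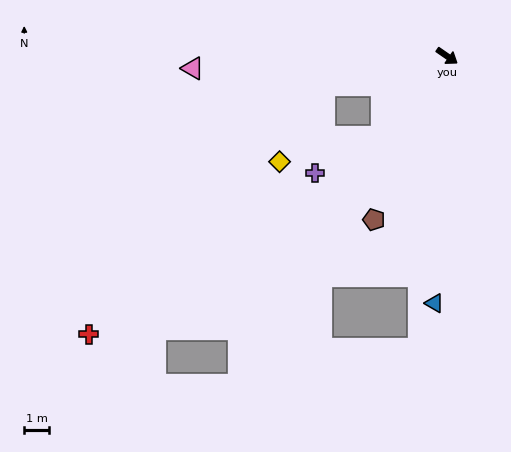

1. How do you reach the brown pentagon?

turn right 79°, forward 7.1 m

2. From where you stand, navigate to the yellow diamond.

blocked — turn right 95°, forward 4.1 m, then turn right 36°, forward 4.1 m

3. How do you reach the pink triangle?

turn right 143°, forward 10.1 m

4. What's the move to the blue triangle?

turn right 58°, forward 9.8 m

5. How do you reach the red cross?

blocked — turn right 132°, forward 5.0 m, then turn left 33°, forward 13.6 m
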